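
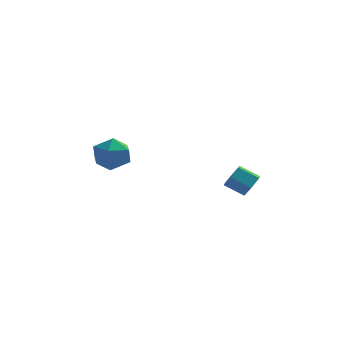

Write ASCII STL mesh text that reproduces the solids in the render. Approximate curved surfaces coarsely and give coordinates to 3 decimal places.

solid 
facet normal 0.857 -0.078 -0.509
outer loop
vertex 2.957 1.372 2.418
vertex 2.627 1.568 1.833
vertex 2.918 2.05 2.249
endloop
endfacet
facet normal 0.512 0.235 0.826
outer loop
vertex 2.957 1.372 2.418
vertex 2.918 2.05 2.249
vertex 2.023 1.455 2.973
endloop
endfacet
facet normal 0.511 0.236 0.826
outer loop
vertex 2.023 1.455 2.973
vertex 2.918 2.05 2.249
vertex 1.983 2.133 2.804
endloop
endfacet
facet normal -0.858 0.076 0.509
outer loop
vertex 2.023 1.455 2.973
vertex 1.983 2.133 2.804
vertex 1.693 1.652 2.387
endloop
endfacet
facet normal 0.857 -0.078 -0.510
outer loop
vertex 2.918 2.05 2.249
vertex 2.627 1.568 1.833
vertex 2.588 2.247 1.664
endloop
endfacet
facet normal 0.207 0.957 0.205
outer loop
vertex 2.918 2.05 2.249
vertex 2.588 2.247 1.664
vertex 1.983 2.133 2.804
endloop
endfacet
facet normal 0.207 0.957 0.205
outer loop
vertex 1.983 2.133 2.804
vertex 2.588 2.247 1.664
vertex 1.653 2.33 2.219
endloop
endfacet
facet normal -0.857 0.076 0.509
outer loop
vertex 1.983 2.133 2.804
vertex 1.653 2.33 2.219
vertex 1.693 1.652 2.387
endloop
endfacet
facet normal 0.857 -0.077 -0.509
outer loop
vertex 2.588 2.247 1.664
vertex 2.627 1.568 1.833
vertex 2.297 1.765 1.247
endloop
endfacet
facet normal -0.305 0.722 -0.621
outer loop
vertex 2.588 2.247 1.664
vertex 2.297 1.765 1.247
vertex 1.653 2.33 2.219
endloop
endfacet
facet normal -0.305 0.721 -0.622
outer loop
vertex 1.653 2.33 2.219
vertex 2.297 1.765 1.247
vertex 1.363 1.848 1.802
endloop
endfacet
facet normal -0.857 0.076 0.509
outer loop
vertex 1.653 2.33 2.219
vertex 1.363 1.848 1.802
vertex 1.693 1.652 2.387
endloop
endfacet
facet normal 0.858 -0.076 -0.509
outer loop
vertex 2.297 1.765 1.247
vertex 2.627 1.568 1.833
vertex 2.337 1.087 1.416
endloop
endfacet
facet normal -0.512 -0.236 -0.826
outer loop
vertex 2.297 1.765 1.247
vertex 2.337 1.087 1.416
vertex 1.363 1.848 1.802
endloop
endfacet
facet normal -0.511 -0.235 -0.826
outer loop
vertex 1.363 1.848 1.802
vertex 2.337 1.087 1.416
vertex 1.402 1.17 1.971
endloop
endfacet
facet normal -0.857 0.078 0.509
outer loop
vertex 1.363 1.848 1.802
vertex 1.402 1.17 1.971
vertex 1.693 1.652 2.387
endloop
endfacet
facet normal 0.857 -0.076 -0.509
outer loop
vertex 2.337 1.087 1.416
vertex 2.627 1.568 1.833
vertex 2.667 0.89 2.001
endloop
endfacet
facet normal -0.207 -0.957 -0.205
outer loop
vertex 2.337 1.087 1.416
vertex 2.667 0.89 2.001
vertex 1.402 1.17 1.971
endloop
endfacet
facet normal -0.207 -0.957 -0.205
outer loop
vertex 1.402 1.17 1.971
vertex 2.667 0.89 2.001
vertex 1.732 0.973 2.556
endloop
endfacet
facet normal -0.857 0.078 0.510
outer loop
vertex 1.402 1.17 1.971
vertex 1.732 0.973 2.556
vertex 1.693 1.652 2.387
endloop
endfacet
facet normal 0.857 -0.076 -0.509
outer loop
vertex 2.667 0.89 2.001
vertex 2.627 1.568 1.833
vertex 2.957 1.372 2.418
endloop
endfacet
facet normal 0.305 -0.721 0.622
outer loop
vertex 2.667 0.89 2.001
vertex 2.957 1.372 2.418
vertex 1.732 0.973 2.556
endloop
endfacet
facet normal 0.305 -0.722 0.621
outer loop
vertex 1.732 0.973 2.556
vertex 2.957 1.372 2.418
vertex 2.023 1.455 2.973
endloop
endfacet
facet normal -0.857 0.077 0.509
outer loop
vertex 1.732 0.973 2.556
vertex 2.023 1.455 2.973
vertex 1.693 1.652 2.387
endloop
endfacet
facet normal -0.548 0.802 -0.239
outer loop
vertex -3.724 2.327 2.907
vertex -4.576 1.777 3.016
vertex -4.188 2.28 3.814
endloop
endfacet
facet normal 0.059 0.995 0.082
outer loop
vertex -3.724 2.327 2.907
vertex -4.188 2.28 3.814
vertex -3.171 2.224 3.758
endloop
endfacet
facet normal 0.603 0.738 -0.303
outer loop
vertex -3.724 2.327 2.907
vertex -3.171 2.224 3.758
vertex -2.93 1.686 2.926
endloop
endfacet
facet normal 0.332 0.386 -0.861
outer loop
vertex -3.724 2.327 2.907
vertex -2.93 1.686 2.926
vertex -3.798 1.41 2.467
endloop
endfacet
facet normal -0.379 0.425 -0.822
outer loop
vertex -3.724 2.327 2.907
vertex -3.798 1.41 2.467
vertex -4.576 1.777 3.016
endloop
endfacet
facet normal 0.078 0.685 0.725
outer loop
vertex -3.171 2.224 3.758
vertex -4.188 2.28 3.814
vertex -3.682 1.61 4.393
endloop
endfacet
facet normal -0.905 0.372 0.205
outer loop
vertex -4.188 2.28 3.814
vertex -4.576 1.777 3.016
vertex -4.55 1.334 3.934
endloop
endfacet
facet normal -0.632 -0.237 -0.738
outer loop
vertex -4.576 1.777 3.016
vertex -3.798 1.41 2.467
vertex -4.309 0.796 3.102
endloop
endfacet
facet normal 0.519 -0.300 -0.801
outer loop
vertex -3.798 1.41 2.467
vertex -2.93 1.686 2.926
vertex -3.292 0.74 3.046
endloop
endfacet
facet normal 0.957 0.270 0.103
outer loop
vertex -2.93 1.686 2.926
vertex -3.171 2.224 3.758
vertex -2.904 1.243 3.844
endloop
endfacet
facet normal -0.332 -0.386 0.861
outer loop
vertex -3.756 0.693 3.953
vertex -3.682 1.61 4.393
vertex -4.55 1.334 3.934
endloop
endfacet
facet normal -0.603 -0.738 0.303
outer loop
vertex -3.756 0.693 3.953
vertex -4.55 1.334 3.934
vertex -4.309 0.796 3.102
endloop
endfacet
facet normal -0.059 -0.995 -0.082
outer loop
vertex -3.756 0.693 3.953
vertex -4.309 0.796 3.102
vertex -3.292 0.74 3.046
endloop
endfacet
facet normal 0.548 -0.802 0.239
outer loop
vertex -3.756 0.693 3.953
vertex -3.292 0.74 3.046
vertex -2.904 1.243 3.844
endloop
endfacet
facet normal 0.379 -0.425 0.822
outer loop
vertex -3.756 0.693 3.953
vertex -2.904 1.243 3.844
vertex -3.682 1.61 4.393
endloop
endfacet
facet normal -0.519 0.300 0.801
outer loop
vertex -4.55 1.334 3.934
vertex -3.682 1.61 4.393
vertex -4.188 2.28 3.814
endloop
endfacet
facet normal -0.957 -0.270 -0.103
outer loop
vertex -4.309 0.796 3.102
vertex -4.55 1.334 3.934
vertex -4.576 1.777 3.016
endloop
endfacet
facet normal -0.078 -0.685 -0.725
outer loop
vertex -3.292 0.74 3.046
vertex -4.309 0.796 3.102
vertex -3.798 1.41 2.467
endloop
endfacet
facet normal 0.905 -0.372 -0.205
outer loop
vertex -2.904 1.243 3.844
vertex -3.292 0.74 3.046
vertex -2.93 1.686 2.926
endloop
endfacet
facet normal 0.632 0.237 0.738
outer loop
vertex -3.682 1.61 4.393
vertex -2.904 1.243 3.844
vertex -3.171 2.224 3.758
endloop
endfacet

endsolid


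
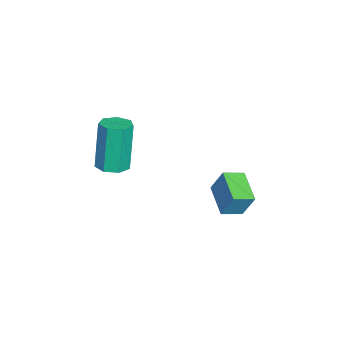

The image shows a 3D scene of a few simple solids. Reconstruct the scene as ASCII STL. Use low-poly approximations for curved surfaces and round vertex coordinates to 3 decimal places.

solid 
facet normal 0.192 -0.033 -0.981
outer loop
vertex -2.268 -2.997 1.145
vertex -2.812 -3.375 1.051
vertex -2.76 -2.708 1.039
endloop
endfacet
facet normal 0.494 0.867 0.068
outer loop
vertex -2.268 -2.997 1.145
vertex -2.76 -2.708 1.039
vertex -2.683 -2.926 3.263
endloop
endfacet
facet normal 0.494 0.867 0.068
outer loop
vertex -2.683 -2.926 3.263
vertex -2.76 -2.708 1.039
vertex -3.176 -2.637 3.157
endloop
endfacet
facet normal -0.192 0.033 0.981
outer loop
vertex -2.683 -2.926 3.263
vertex -3.176 -2.637 3.157
vertex -3.228 -3.305 3.169
endloop
endfacet
facet normal 0.194 -0.033 -0.981
outer loop
vertex -2.76 -2.708 1.039
vertex -2.812 -3.375 1.051
vertex -3.292 -2.921 0.941
endloop
endfacet
facet normal -0.354 0.930 -0.101
outer loop
vertex -2.76 -2.708 1.039
vertex -3.292 -2.921 0.941
vertex -3.176 -2.637 3.157
endloop
endfacet
facet normal -0.354 0.930 -0.101
outer loop
vertex -3.176 -2.637 3.157
vertex -3.292 -2.921 0.941
vertex -3.708 -2.85 3.06
endloop
endfacet
facet normal -0.192 0.033 0.981
outer loop
vertex -3.176 -2.637 3.157
vertex -3.708 -2.85 3.06
vertex -3.228 -3.305 3.169
endloop
endfacet
facet normal 0.192 -0.034 -0.981
outer loop
vertex -3.292 -2.921 0.941
vertex -2.812 -3.375 1.051
vertex -3.463 -3.477 0.927
endloop
endfacet
facet normal -0.936 0.293 -0.194
outer loop
vertex -3.292 -2.921 0.941
vertex -3.463 -3.477 0.927
vertex -3.708 -2.85 3.06
endloop
endfacet
facet normal -0.937 0.292 -0.193
outer loop
vertex -3.708 -2.85 3.06
vertex -3.463 -3.477 0.927
vertex -3.878 -3.406 3.045
endloop
endfacet
facet normal -0.192 0.032 0.981
outer loop
vertex -3.708 -2.85 3.06
vertex -3.878 -3.406 3.045
vertex -3.228 -3.305 3.169
endloop
endfacet
facet normal 0.192 -0.032 -0.981
outer loop
vertex -3.463 -3.477 0.927
vertex -2.812 -3.375 1.051
vertex -3.144 -3.956 1.005
endloop
endfacet
facet normal -0.813 -0.565 -0.140
outer loop
vertex -3.463 -3.477 0.927
vertex -3.144 -3.956 1.005
vertex -3.878 -3.406 3.045
endloop
endfacet
facet normal -0.813 -0.565 -0.140
outer loop
vertex -3.878 -3.406 3.045
vertex -3.144 -3.956 1.005
vertex -3.559 -3.885 3.124
endloop
endfacet
facet normal -0.192 0.034 0.981
outer loop
vertex -3.878 -3.406 3.045
vertex -3.559 -3.885 3.124
vertex -3.228 -3.305 3.169
endloop
endfacet
facet normal 0.192 -0.032 -0.981
outer loop
vertex -3.144 -3.956 1.005
vertex -2.812 -3.375 1.051
vertex -2.575 -3.998 1.118
endloop
endfacet
facet normal -0.077 -0.997 0.018
outer loop
vertex -3.144 -3.956 1.005
vertex -2.575 -3.998 1.118
vertex -3.559 -3.885 3.124
endloop
endfacet
facet normal -0.077 -0.997 0.018
outer loop
vertex -3.559 -3.885 3.124
vertex -2.575 -3.998 1.118
vertex -2.99 -3.927 3.237
endloop
endfacet
facet normal -0.192 0.034 0.981
outer loop
vertex -3.559 -3.885 3.124
vertex -2.99 -3.927 3.237
vertex -3.228 -3.305 3.169
endloop
endfacet
facet normal 0.192 -0.033 -0.981
outer loop
vertex -2.575 -3.998 1.118
vertex -2.812 -3.375 1.051
vertex -2.185 -3.571 1.18
endloop
endfacet
facet normal 0.717 -0.678 0.163
outer loop
vertex -2.575 -3.998 1.118
vertex -2.185 -3.571 1.18
vertex -2.99 -3.927 3.237
endloop
endfacet
facet normal 0.716 -0.679 0.163
outer loop
vertex -2.99 -3.927 3.237
vertex -2.185 -3.571 1.18
vertex -2.6 -3.501 3.299
endloop
endfacet
facet normal -0.193 0.034 0.981
outer loop
vertex -2.99 -3.927 3.237
vertex -2.6 -3.501 3.299
vertex -3.228 -3.305 3.169
endloop
endfacet
facet normal 0.192 -0.032 -0.981
outer loop
vertex -2.185 -3.571 1.18
vertex -2.812 -3.375 1.051
vertex -2.268 -2.997 1.145
endloop
endfacet
facet normal 0.971 0.152 0.185
outer loop
vertex -2.185 -3.571 1.18
vertex -2.268 -2.997 1.145
vertex -2.6 -3.501 3.299
endloop
endfacet
facet normal 0.971 0.152 0.185
outer loop
vertex -2.6 -3.501 3.299
vertex -2.268 -2.997 1.145
vertex -2.683 -2.926 3.263
endloop
endfacet
facet normal -0.193 0.034 0.981
outer loop
vertex -2.6 -3.501 3.299
vertex -2.683 -2.926 3.263
vertex -3.228 -3.305 3.169
endloop
endfacet
facet normal -0.845 -0.420 0.332
outer loop
vertex -2.419 0.844 1.597
vertex -2.876 1.564 1.345
vertex -2.595 0.364 0.544
endloop
endfacet
facet normal 0.514 -0.810 0.283
outer loop
vertex -1.404 0.956 0.075
vertex -2.419 0.844 1.597
vertex -2.595 0.364 0.544
endloop
endfacet
facet normal -0.845 -0.419 0.332
outer loop
vertex -2.595 0.364 0.544
vertex -2.876 1.564 1.345
vertex -3.052 1.085 0.292
endloop
endfacet
facet normal -0.151 -0.410 -0.900
outer loop
vertex -3.052 1.085 0.292
vertex -1.404 0.956 0.075
vertex -2.595 0.364 0.544
endloop
endfacet
facet normal 0.150 0.410 0.900
outer loop
vertex -2.419 0.844 1.597
vertex -1.685 2.156 0.876
vertex -2.876 1.564 1.345
endloop
endfacet
facet normal 0.513 -0.810 0.283
outer loop
vertex -1.228 1.435 1.128
vertex -2.419 0.844 1.597
vertex -1.404 0.956 0.075
endloop
endfacet
facet normal 0.151 0.410 0.900
outer loop
vertex -1.228 1.435 1.128
vertex -1.685 2.156 0.876
vertex -2.419 0.844 1.597
endloop
endfacet
facet normal -0.514 0.810 -0.283
outer loop
vertex -2.876 1.564 1.345
vertex -1.685 2.156 0.876
vertex -3.052 1.085 0.292
endloop
endfacet
facet normal -0.151 -0.410 -0.899
outer loop
vertex -1.861 1.676 -0.177
vertex -1.404 0.956 0.075
vertex -3.052 1.085 0.292
endloop
endfacet
facet normal -0.514 0.810 -0.283
outer loop
vertex -3.052 1.085 0.292
vertex -1.685 2.156 0.876
vertex -1.861 1.676 -0.177
endloop
endfacet
facet normal 0.845 0.420 -0.332
outer loop
vertex -1.861 1.676 -0.177
vertex -1.228 1.435 1.128
vertex -1.404 0.956 0.075
endloop
endfacet
facet normal 0.845 0.419 -0.332
outer loop
vertex -1.685 2.156 0.876
vertex -1.228 1.435 1.128
vertex -1.861 1.676 -0.177
endloop
endfacet

endsolid


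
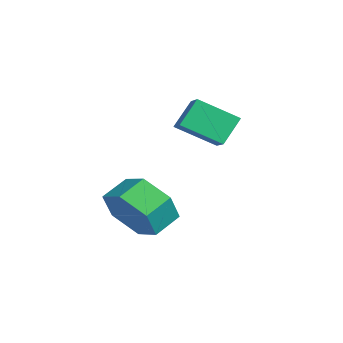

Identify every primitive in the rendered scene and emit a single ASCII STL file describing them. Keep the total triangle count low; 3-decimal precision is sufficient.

solid 
facet normal -0.899 0.051 -0.434
outer loop
vertex -4.597 -0.526 0.72
vertex -4.147 0.731 -0.066
vertex -4.215 -1.208 -0.151
endloop
endfacet
facet normal -0.290 -0.811 0.508
outer loop
vertex -3.433 -1.251 0.226
vertex -4.597 -0.526 0.72
vertex -4.215 -1.208 -0.151
endloop
endfacet
facet normal -0.899 0.051 -0.434
outer loop
vertex -4.215 -1.208 -0.151
vertex -4.147 0.731 -0.066
vertex -3.765 0.05 -0.937
endloop
endfacet
facet normal 0.327 -0.582 -0.745
outer loop
vertex -3.765 0.05 -0.937
vertex -3.433 -1.251 0.226
vertex -4.215 -1.208 -0.151
endloop
endfacet
facet normal -0.327 0.582 0.744
outer loop
vertex -4.597 -0.526 0.72
vertex -3.365 0.688 0.311
vertex -4.147 0.731 -0.066
endloop
endfacet
facet normal -0.290 -0.811 0.507
outer loop
vertex -3.815 -0.57 1.097
vertex -4.597 -0.526 0.72
vertex -3.433 -1.251 0.226
endloop
endfacet
facet normal -0.326 0.582 0.745
outer loop
vertex -3.815 -0.57 1.097
vertex -3.365 0.688 0.311
vertex -4.597 -0.526 0.72
endloop
endfacet
facet normal 0.289 0.812 -0.508
outer loop
vertex -4.147 0.731 -0.066
vertex -3.365 0.688 0.311
vertex -3.765 0.05 -0.937
endloop
endfacet
facet normal 0.326 -0.582 -0.745
outer loop
vertex -2.983 0.006 -0.56
vertex -3.433 -1.251 0.226
vertex -3.765 0.05 -0.937
endloop
endfacet
facet normal 0.290 0.811 -0.508
outer loop
vertex -3.765 0.05 -0.937
vertex -3.365 0.688 0.311
vertex -2.983 0.006 -0.56
endloop
endfacet
facet normal 0.899 -0.051 0.434
outer loop
vertex -2.983 0.006 -0.56
vertex -3.815 -0.57 1.097
vertex -3.433 -1.251 0.226
endloop
endfacet
facet normal 0.899 -0.051 0.434
outer loop
vertex -3.365 0.688 0.311
vertex -3.815 -0.57 1.097
vertex -2.983 0.006 -0.56
endloop
endfacet
facet normal 0.391 -0.811 -0.435
outer loop
vertex 0.039 -3.026 -2.619
vertex -0.61 -3.643 -2.052
vertex -0.916 -3.282 -3.0
endloop
endfacet
facet normal 0.186 0.533 -0.825
outer loop
vertex 0.039 -3.026 -2.619
vertex -0.916 -3.282 -3.0
vertex -0.361 -2.199 -2.175
endloop
endfacet
facet normal 0.187 0.533 -0.825
outer loop
vertex -0.361 -2.199 -2.175
vertex -0.916 -3.282 -3.0
vertex -1.316 -2.456 -2.557
endloop
endfacet
facet normal -0.392 0.811 0.435
outer loop
vertex -0.361 -2.199 -2.175
vertex -1.316 -2.456 -2.557
vertex -1.01 -2.817 -1.608
endloop
endfacet
facet normal 0.392 -0.810 -0.435
outer loop
vertex -0.916 -3.282 -3.0
vertex -0.61 -3.643 -2.052
vertex -1.565 -3.9 -2.434
endloop
endfacet
facet normal -0.686 0.057 -0.725
outer loop
vertex -0.916 -3.282 -3.0
vertex -1.565 -3.9 -2.434
vertex -1.316 -2.456 -2.557
endloop
endfacet
facet normal -0.687 0.057 -0.725
outer loop
vertex -1.316 -2.456 -2.557
vertex -1.565 -3.9 -2.434
vertex -1.965 -3.073 -1.99
endloop
endfacet
facet normal -0.391 0.811 0.435
outer loop
vertex -1.316 -2.456 -2.557
vertex -1.965 -3.073 -1.99
vertex -1.01 -2.817 -1.608
endloop
endfacet
facet normal 0.392 -0.811 -0.435
outer loop
vertex -1.565 -3.9 -2.434
vertex -0.61 -3.643 -2.052
vertex -1.259 -4.261 -1.485
endloop
endfacet
facet normal -0.873 -0.476 0.100
outer loop
vertex -1.565 -3.9 -2.434
vertex -1.259 -4.261 -1.485
vertex -1.965 -3.073 -1.99
endloop
endfacet
facet normal -0.873 -0.476 0.100
outer loop
vertex -1.965 -3.073 -1.99
vertex -1.259 -4.261 -1.485
vertex -1.659 -3.434 -1.041
endloop
endfacet
facet normal -0.391 0.811 0.435
outer loop
vertex -1.965 -3.073 -1.99
vertex -1.659 -3.434 -1.041
vertex -1.01 -2.817 -1.608
endloop
endfacet
facet normal 0.392 -0.811 -0.435
outer loop
vertex -1.259 -4.261 -1.485
vertex -0.61 -3.643 -2.052
vertex -0.304 -4.004 -1.103
endloop
endfacet
facet normal -0.187 -0.533 0.825
outer loop
vertex -1.259 -4.261 -1.485
vertex -0.304 -4.004 -1.103
vertex -1.659 -3.434 -1.041
endloop
endfacet
facet normal -0.186 -0.533 0.825
outer loop
vertex -1.659 -3.434 -1.041
vertex -0.304 -4.004 -1.103
vertex -0.704 -3.178 -0.66
endloop
endfacet
facet normal -0.391 0.811 0.435
outer loop
vertex -1.659 -3.434 -1.041
vertex -0.704 -3.178 -0.66
vertex -1.01 -2.817 -1.608
endloop
endfacet
facet normal 0.391 -0.811 -0.435
outer loop
vertex -0.304 -4.004 -1.103
vertex -0.61 -3.643 -2.052
vertex 0.345 -3.387 -1.67
endloop
endfacet
facet normal 0.687 -0.056 0.725
outer loop
vertex -0.304 -4.004 -1.103
vertex 0.345 -3.387 -1.67
vertex -0.704 -3.178 -0.66
endloop
endfacet
facet normal 0.687 -0.057 0.725
outer loop
vertex -0.704 -3.178 -0.66
vertex 0.345 -3.387 -1.67
vertex -0.055 -2.56 -1.226
endloop
endfacet
facet normal -0.392 0.810 0.435
outer loop
vertex -0.704 -3.178 -0.66
vertex -0.055 -2.56 -1.226
vertex -1.01 -2.817 -1.608
endloop
endfacet
facet normal 0.391 -0.811 -0.435
outer loop
vertex 0.345 -3.387 -1.67
vertex -0.61 -3.643 -2.052
vertex 0.039 -3.026 -2.619
endloop
endfacet
facet normal 0.873 0.476 -0.100
outer loop
vertex 0.345 -3.387 -1.67
vertex 0.039 -3.026 -2.619
vertex -0.055 -2.56 -1.226
endloop
endfacet
facet normal 0.873 0.476 -0.100
outer loop
vertex -0.055 -2.56 -1.226
vertex 0.039 -3.026 -2.619
vertex -0.361 -2.199 -2.175
endloop
endfacet
facet normal -0.392 0.811 0.435
outer loop
vertex -0.055 -2.56 -1.226
vertex -0.361 -2.199 -2.175
vertex -1.01 -2.817 -1.608
endloop
endfacet

endsolid


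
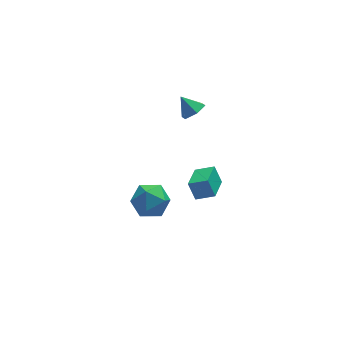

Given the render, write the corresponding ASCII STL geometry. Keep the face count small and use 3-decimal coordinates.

solid 
facet normal 0.461 -0.511 -0.725
outer loop
vertex 0.662 3.142 2.682
vertex 0.031 3.288 2.178
vertex 0.661 3.812 2.209
endloop
endfacet
facet normal 0.535 0.488 0.690
outer loop
vertex 0.662 3.142 2.682
vertex 0.661 3.812 2.209
vertex -0.531 3.912 3.062
endloop
endfacet
facet normal 0.462 -0.512 -0.724
outer loop
vertex 0.661 3.812 2.209
vertex 0.031 3.288 2.178
vertex 0.031 3.957 1.705
endloop
endfacet
facet normal 0.151 0.984 0.095
outer loop
vertex 0.661 3.812 2.209
vertex 0.031 3.957 1.705
vertex -0.531 3.912 3.062
endloop
endfacet
facet normal 0.462 -0.512 -0.724
outer loop
vertex 0.031 3.957 1.705
vertex 0.031 3.288 2.178
vertex -0.599 3.433 1.674
endloop
endfacet
facet normal -0.616 0.754 -0.230
outer loop
vertex 0.031 3.957 1.705
vertex -0.599 3.433 1.674
vertex -0.531 3.912 3.062
endloop
endfacet
facet normal 0.462 -0.512 -0.725
outer loop
vertex -0.599 3.433 1.674
vertex 0.031 3.288 2.178
vertex -0.598 2.764 2.147
endloop
endfacet
facet normal -0.999 0.027 0.040
outer loop
vertex -0.599 3.433 1.674
vertex -0.598 2.764 2.147
vertex -0.531 3.912 3.062
endloop
endfacet
facet normal 0.462 -0.511 -0.725
outer loop
vertex -0.598 2.764 2.147
vertex 0.031 3.288 2.178
vertex 0.032 2.618 2.651
endloop
endfacet
facet normal -0.615 -0.469 0.633
outer loop
vertex -0.598 2.764 2.147
vertex 0.032 2.618 2.651
vertex -0.531 3.912 3.062
endloop
endfacet
facet normal 0.461 -0.511 -0.725
outer loop
vertex 0.032 2.618 2.651
vertex 0.031 3.288 2.178
vertex 0.662 3.142 2.682
endloop
endfacet
facet normal 0.151 -0.239 0.959
outer loop
vertex 0.032 2.618 2.651
vertex 0.662 3.142 2.682
vertex -0.531 3.912 3.062
endloop
endfacet
facet normal -0.695 -0.402 0.597
outer loop
vertex -4.801 -1.2 -0.05
vertex -4.193 -2.22 -0.029
vertex -3.977 -1.383 0.786
endloop
endfacet
facet normal -0.645 0.302 0.702
outer loop
vertex -4.801 -1.2 -0.05
vertex -3.977 -1.383 0.786
vertex -4.059 -0.323 0.255
endloop
endfacet
facet normal -0.774 0.628 0.080
outer loop
vertex -4.801 -1.2 -0.05
vertex -4.059 -0.323 0.255
vertex -4.325 -0.506 -0.889
endloop
endfacet
facet normal -0.904 0.125 -0.409
outer loop
vertex -4.801 -1.2 -0.05
vertex -4.325 -0.506 -0.889
vertex -4.408 -1.678 -1.064
endloop
endfacet
facet normal -0.855 -0.511 -0.090
outer loop
vertex -4.801 -1.2 -0.05
vertex -4.408 -1.678 -1.064
vertex -4.193 -2.22 -0.029
endloop
endfacet
facet normal 0.027 0.449 0.893
outer loop
vertex -4.059 -0.323 0.255
vertex -3.977 -1.383 0.786
vertex -2.992 -0.802 0.464
endloop
endfacet
facet normal -0.054 -0.689 0.722
outer loop
vertex -3.977 -1.383 0.786
vertex -4.193 -2.22 -0.029
vertex -3.075 -1.974 0.289
endloop
endfacet
facet normal -0.313 -0.867 -0.389
outer loop
vertex -4.193 -2.22 -0.029
vertex -4.408 -1.678 -1.064
vertex -3.341 -2.157 -0.855
endloop
endfacet
facet normal -0.392 0.163 -0.905
outer loop
vertex -4.408 -1.678 -1.064
vertex -4.325 -0.506 -0.889
vertex -3.423 -1.097 -1.386
endloop
endfacet
facet normal -0.183 0.977 -0.114
outer loop
vertex -4.325 -0.506 -0.889
vertex -4.059 -0.323 0.255
vertex -3.207 -0.26 -0.571
endloop
endfacet
facet normal 0.904 -0.125 0.409
outer loop
vertex -2.599 -1.28 -0.55
vertex -2.992 -0.802 0.464
vertex -3.075 -1.974 0.289
endloop
endfacet
facet normal 0.774 -0.628 -0.080
outer loop
vertex -2.599 -1.28 -0.55
vertex -3.075 -1.974 0.289
vertex -3.341 -2.157 -0.855
endloop
endfacet
facet normal 0.645 -0.302 -0.702
outer loop
vertex -2.599 -1.28 -0.55
vertex -3.341 -2.157 -0.855
vertex -3.423 -1.097 -1.386
endloop
endfacet
facet normal 0.695 0.402 -0.597
outer loop
vertex -2.599 -1.28 -0.55
vertex -3.423 -1.097 -1.386
vertex -3.207 -0.26 -0.571
endloop
endfacet
facet normal 0.855 0.511 0.090
outer loop
vertex -2.599 -1.28 -0.55
vertex -3.207 -0.26 -0.571
vertex -2.992 -0.802 0.464
endloop
endfacet
facet normal 0.392 -0.163 0.905
outer loop
vertex -3.075 -1.974 0.289
vertex -2.992 -0.802 0.464
vertex -3.977 -1.383 0.786
endloop
endfacet
facet normal 0.183 -0.977 0.114
outer loop
vertex -3.341 -2.157 -0.855
vertex -3.075 -1.974 0.289
vertex -4.193 -2.22 -0.029
endloop
endfacet
facet normal -0.027 -0.449 -0.893
outer loop
vertex -3.423 -1.097 -1.386
vertex -3.341 -2.157 -0.855
vertex -4.408 -1.678 -1.064
endloop
endfacet
facet normal 0.054 0.689 -0.722
outer loop
vertex -3.207 -0.26 -0.571
vertex -3.423 -1.097 -1.386
vertex -4.325 -0.506 -0.889
endloop
endfacet
facet normal 0.313 0.867 0.389
outer loop
vertex -2.992 -0.802 0.464
vertex -3.207 -0.26 -0.571
vertex -4.059 -0.323 0.255
endloop
endfacet
facet normal -0.484 -0.835 0.263
outer loop
vertex -1.54 -4.564 4.529
vertex -2.475 -4.163 4.083
vertex -1.274 -5.025 3.555
endloop
endfacet
facet normal 0.842 -0.361 0.401
outer loop
vertex -0.505 -3.697 3.137
vertex -1.54 -4.564 4.529
vertex -1.274 -5.025 3.555
endloop
endfacet
facet normal -0.484 -0.835 0.263
outer loop
vertex -1.274 -5.025 3.555
vertex -2.475 -4.163 4.083
vertex -2.208 -4.624 3.109
endloop
endfacet
facet normal 0.241 -0.415 -0.877
outer loop
vertex -2.208 -4.624 3.109
vertex -0.505 -3.697 3.137
vertex -1.274 -5.025 3.555
endloop
endfacet
facet normal -0.240 0.415 0.877
outer loop
vertex -1.54 -4.564 4.529
vertex -1.706 -2.835 3.665
vertex -2.475 -4.163 4.083
endloop
endfacet
facet normal 0.842 -0.361 0.401
outer loop
vertex -0.772 -3.236 4.111
vertex -1.54 -4.564 4.529
vertex -0.505 -3.697 3.137
endloop
endfacet
facet normal -0.241 0.415 0.877
outer loop
vertex -0.772 -3.236 4.111
vertex -1.706 -2.835 3.665
vertex -1.54 -4.564 4.529
endloop
endfacet
facet normal -0.842 0.361 -0.402
outer loop
vertex -2.475 -4.163 4.083
vertex -1.706 -2.835 3.665
vertex -2.208 -4.624 3.109
endloop
endfacet
facet normal 0.240 -0.415 -0.877
outer loop
vertex -1.44 -3.296 2.691
vertex -0.505 -3.697 3.137
vertex -2.208 -4.624 3.109
endloop
endfacet
facet normal -0.842 0.361 -0.401
outer loop
vertex -2.208 -4.624 3.109
vertex -1.706 -2.835 3.665
vertex -1.44 -3.296 2.691
endloop
endfacet
facet normal 0.483 0.835 -0.263
outer loop
vertex -1.44 -3.296 2.691
vertex -0.772 -3.236 4.111
vertex -0.505 -3.697 3.137
endloop
endfacet
facet normal 0.484 0.835 -0.263
outer loop
vertex -1.706 -2.835 3.665
vertex -0.772 -3.236 4.111
vertex -1.44 -3.296 2.691
endloop
endfacet

endsolid


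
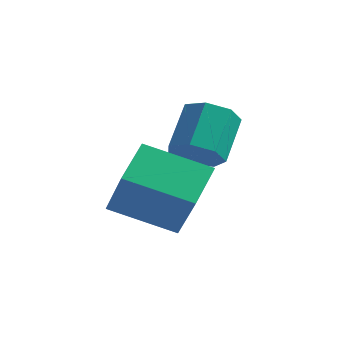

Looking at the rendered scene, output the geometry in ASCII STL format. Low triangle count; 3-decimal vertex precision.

solid 
facet normal 0.119 -0.712 -0.692
outer loop
vertex -2.631 1.356 -1.917
vertex -3.126 1.169 -1.81
vertex -2.978 1.544 -2.17
endloop
endfacet
facet normal 0.662 0.577 -0.479
outer loop
vertex -2.631 1.356 -1.917
vertex -2.978 1.544 -2.17
vertex -2.759 2.118 -1.177
endloop
endfacet
facet normal 0.660 0.578 -0.480
outer loop
vertex -2.759 2.118 -1.177
vertex -2.978 1.544 -2.17
vertex -3.106 2.305 -1.429
endloop
endfacet
facet normal -0.119 0.712 0.692
outer loop
vertex -2.759 2.118 -1.177
vertex -3.106 2.305 -1.429
vertex -3.254 1.931 -1.07
endloop
endfacet
facet normal 0.120 -0.712 -0.692
outer loop
vertex -2.978 1.544 -2.17
vertex -3.126 1.169 -1.81
vertex -3.436 1.449 -2.152
endloop
endfacet
facet normal -0.168 0.673 -0.720
outer loop
vertex -2.978 1.544 -2.17
vertex -3.436 1.449 -2.152
vertex -3.106 2.305 -1.429
endloop
endfacet
facet normal -0.165 0.673 -0.721
outer loop
vertex -3.106 2.305 -1.429
vertex -3.436 1.449 -2.152
vertex -3.564 2.211 -1.412
endloop
endfacet
facet normal -0.120 0.712 0.692
outer loop
vertex -3.106 2.305 -1.429
vertex -3.564 2.211 -1.412
vertex -3.254 1.931 -1.07
endloop
endfacet
facet normal 0.120 -0.712 -0.692
outer loop
vertex -3.436 1.449 -2.152
vertex -3.126 1.169 -1.81
vertex -3.661 1.144 -1.877
endloop
endfacet
facet normal -0.869 0.262 -0.420
outer loop
vertex -3.436 1.449 -2.152
vertex -3.661 1.144 -1.877
vertex -3.564 2.211 -1.412
endloop
endfacet
facet normal -0.869 0.262 -0.419
outer loop
vertex -3.564 2.211 -1.412
vertex -3.661 1.144 -1.877
vertex -3.789 1.906 -1.136
endloop
endfacet
facet normal -0.119 0.713 0.691
outer loop
vertex -3.564 2.211 -1.412
vertex -3.789 1.906 -1.136
vertex -3.254 1.931 -1.07
endloop
endfacet
facet normal 0.120 -0.713 -0.691
outer loop
vertex -3.661 1.144 -1.877
vertex -3.126 1.169 -1.81
vertex -3.483 0.858 -1.551
endloop
endfacet
facet normal -0.917 -0.346 0.197
outer loop
vertex -3.661 1.144 -1.877
vertex -3.483 0.858 -1.551
vertex -3.789 1.906 -1.136
endloop
endfacet
facet normal -0.917 -0.346 0.197
outer loop
vertex -3.789 1.906 -1.136
vertex -3.483 0.858 -1.551
vertex -3.611 1.619 -0.811
endloop
endfacet
facet normal -0.119 0.711 0.693
outer loop
vertex -3.789 1.906 -1.136
vertex -3.611 1.619 -0.811
vertex -3.254 1.931 -1.07
endloop
endfacet
facet normal 0.118 -0.712 -0.692
outer loop
vertex -3.483 0.858 -1.551
vertex -3.126 1.169 -1.81
vertex -3.036 0.806 -1.421
endloop
endfacet
facet normal -0.274 -0.694 0.666
outer loop
vertex -3.483 0.858 -1.551
vertex -3.036 0.806 -1.421
vertex -3.611 1.619 -0.811
endloop
endfacet
facet normal -0.273 -0.693 0.667
outer loop
vertex -3.611 1.619 -0.811
vertex -3.036 0.806 -1.421
vertex -3.164 1.568 -0.681
endloop
endfacet
facet normal -0.120 0.712 0.692
outer loop
vertex -3.611 1.619 -0.811
vertex -3.164 1.568 -0.681
vertex -3.254 1.931 -1.07
endloop
endfacet
facet normal 0.119 -0.712 -0.692
outer loop
vertex -3.036 0.806 -1.421
vertex -3.126 1.169 -1.81
vertex -2.657 1.028 -1.584
endloop
endfacet
facet normal 0.576 -0.518 0.633
outer loop
vertex -3.036 0.806 -1.421
vertex -2.657 1.028 -1.584
vertex -3.164 1.568 -0.681
endloop
endfacet
facet normal 0.574 -0.520 0.633
outer loop
vertex -3.164 1.568 -0.681
vertex -2.657 1.028 -1.584
vertex -2.785 1.789 -0.843
endloop
endfacet
facet normal -0.119 0.712 0.692
outer loop
vertex -3.164 1.568 -0.681
vertex -2.785 1.789 -0.843
vertex -3.254 1.931 -1.07
endloop
endfacet
facet normal 0.119 -0.712 -0.692
outer loop
vertex -2.657 1.028 -1.584
vertex -3.126 1.169 -1.81
vertex -2.631 1.356 -1.917
endloop
endfacet
facet normal 0.991 0.047 0.123
outer loop
vertex -2.657 1.028 -1.584
vertex -2.631 1.356 -1.917
vertex -2.785 1.789 -0.843
endloop
endfacet
facet normal 0.991 0.047 0.123
outer loop
vertex -2.785 1.789 -0.843
vertex -2.631 1.356 -1.917
vertex -2.759 2.118 -1.177
endloop
endfacet
facet normal -0.119 0.712 0.692
outer loop
vertex -2.785 1.789 -0.843
vertex -2.759 2.118 -1.177
vertex -3.254 1.931 -1.07
endloop
endfacet
facet normal -0.493 0.385 -0.780
outer loop
vertex -4.173 -0.07 -2.869
vertex -4.301 0.784 -2.366
vertex -3.02 0.396 -3.368
endloop
endfacet
facet normal 0.128 -0.855 -0.503
outer loop
vertex -2.379 -0.104 -2.354
vertex -4.173 -0.07 -2.869
vertex -3.02 0.396 -3.368
endloop
endfacet
facet normal -0.493 0.385 -0.780
outer loop
vertex -3.02 0.396 -3.368
vertex -4.301 0.784 -2.366
vertex -3.148 1.251 -2.865
endloop
endfacet
facet normal 0.860 0.348 -0.372
outer loop
vertex -3.148 1.251 -2.865
vertex -2.379 -0.104 -2.354
vertex -3.02 0.396 -3.368
endloop
endfacet
facet normal -0.860 -0.348 0.372
outer loop
vertex -4.173 -0.07 -2.869
vertex -3.66 0.284 -1.352
vertex -4.301 0.784 -2.366
endloop
endfacet
facet normal 0.128 -0.855 -0.503
outer loop
vertex -3.532 -0.571 -1.855
vertex -4.173 -0.07 -2.869
vertex -2.379 -0.104 -2.354
endloop
endfacet
facet normal -0.861 -0.348 0.372
outer loop
vertex -3.532 -0.571 -1.855
vertex -3.66 0.284 -1.352
vertex -4.173 -0.07 -2.869
endloop
endfacet
facet normal -0.129 0.855 0.503
outer loop
vertex -4.301 0.784 -2.366
vertex -3.66 0.284 -1.352
vertex -3.148 1.251 -2.865
endloop
endfacet
facet normal 0.861 0.348 -0.372
outer loop
vertex -2.507 0.75 -1.851
vertex -2.379 -0.104 -2.354
vertex -3.148 1.251 -2.865
endloop
endfacet
facet normal -0.128 0.855 0.503
outer loop
vertex -3.148 1.251 -2.865
vertex -3.66 0.284 -1.352
vertex -2.507 0.75 -1.851
endloop
endfacet
facet normal 0.494 -0.385 0.780
outer loop
vertex -2.507 0.75 -1.851
vertex -3.532 -0.571 -1.855
vertex -2.379 -0.104 -2.354
endloop
endfacet
facet normal 0.493 -0.385 0.780
outer loop
vertex -3.66 0.284 -1.352
vertex -3.532 -0.571 -1.855
vertex -2.507 0.75 -1.851
endloop
endfacet

endsolid


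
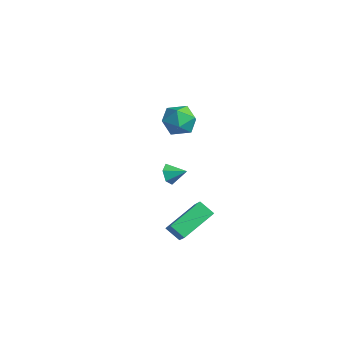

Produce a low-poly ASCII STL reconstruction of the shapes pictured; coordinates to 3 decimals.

solid 
facet normal -0.727 -0.558 -0.400
outer loop
vertex 0.081 2.015 -2.759
vertex -0.271 2.075 -2.204
vertex -0.342 2.516 -2.69
endloop
endfacet
facet normal 0.569 0.563 -0.599
outer loop
vertex 0.081 2.015 -2.759
vertex -0.342 2.516 -2.69
vertex 0.471 2.645 -1.796
endloop
endfacet
facet normal -0.727 -0.558 -0.400
outer loop
vertex -0.342 2.516 -2.69
vertex -0.271 2.075 -2.204
vertex -0.694 2.576 -2.135
endloop
endfacet
facet normal -0.023 0.992 -0.122
outer loop
vertex -0.342 2.516 -2.69
vertex -0.694 2.576 -2.135
vertex 0.471 2.645 -1.796
endloop
endfacet
facet normal -0.727 -0.558 -0.400
outer loop
vertex -0.694 2.576 -2.135
vertex -0.271 2.075 -2.204
vertex -0.623 2.135 -1.649
endloop
endfacet
facet normal -0.237 0.702 0.672
outer loop
vertex -0.694 2.576 -2.135
vertex -0.623 2.135 -1.649
vertex 0.471 2.645 -1.796
endloop
endfacet
facet normal -0.726 -0.559 -0.400
outer loop
vertex -0.623 2.135 -1.649
vertex -0.271 2.075 -2.204
vertex -0.199 1.634 -1.718
endloop
endfacet
facet normal 0.141 -0.017 0.990
outer loop
vertex -0.623 2.135 -1.649
vertex -0.199 1.634 -1.718
vertex 0.471 2.645 -1.796
endloop
endfacet
facet normal -0.726 -0.559 -0.400
outer loop
vertex -0.199 1.634 -1.718
vertex -0.271 2.075 -2.204
vertex 0.153 1.574 -2.273
endloop
endfacet
facet normal 0.733 -0.446 0.513
outer loop
vertex -0.199 1.634 -1.718
vertex 0.153 1.574 -2.273
vertex 0.471 2.645 -1.796
endloop
endfacet
facet normal -0.726 -0.559 -0.400
outer loop
vertex 0.153 1.574 -2.273
vertex -0.271 2.075 -2.204
vertex 0.081 2.015 -2.759
endloop
endfacet
facet normal 0.947 -0.156 -0.282
outer loop
vertex 0.153 1.574 -2.273
vertex 0.081 2.015 -2.759
vertex 0.471 2.645 -1.796
endloop
endfacet
facet normal -0.762 0.439 0.477
outer loop
vertex 0.759 1.924 2.91
vertex 0.773 1.208 3.591
vertex 1.32 2.021 3.717
endloop
endfacet
facet normal -0.360 0.922 0.139
outer loop
vertex 0.759 1.924 2.91
vertex 1.32 2.021 3.717
vertex 1.673 2.292 2.835
endloop
endfacet
facet normal -0.350 0.755 -0.555
outer loop
vertex 0.759 1.924 2.91
vertex 1.673 2.292 2.835
vertex 1.344 1.646 2.163
endloop
endfacet
facet normal -0.745 0.168 -0.646
outer loop
vertex 0.759 1.924 2.91
vertex 1.344 1.646 2.163
vertex 0.788 0.976 2.63
endloop
endfacet
facet normal -1.000 -0.028 -0.009
outer loop
vertex 0.759 1.924 2.91
vertex 0.788 0.976 2.63
vertex 0.773 1.208 3.591
endloop
endfacet
facet normal 0.305 0.869 0.389
outer loop
vertex 1.673 2.292 2.835
vertex 1.32 2.021 3.717
vertex 2.252 1.804 3.47
endloop
endfacet
facet normal -0.344 0.086 0.935
outer loop
vertex 1.32 2.021 3.717
vertex 0.773 1.208 3.591
vertex 1.696 1.134 3.937
endloop
endfacet
facet normal -0.728 -0.669 0.150
outer loop
vertex 0.773 1.208 3.591
vertex 0.788 0.976 2.63
vertex 1.367 0.488 3.265
endloop
endfacet
facet normal -0.316 -0.352 -0.881
outer loop
vertex 0.788 0.976 2.63
vertex 1.344 1.646 2.163
vertex 1.72 0.759 2.383
endloop
endfacet
facet normal 0.323 0.598 -0.733
outer loop
vertex 1.344 1.646 2.163
vertex 1.673 2.292 2.835
vertex 2.267 1.572 2.509
endloop
endfacet
facet normal 0.745 -0.168 0.646
outer loop
vertex 2.281 0.856 3.19
vertex 2.252 1.804 3.47
vertex 1.696 1.134 3.937
endloop
endfacet
facet normal 0.350 -0.755 0.555
outer loop
vertex 2.281 0.856 3.19
vertex 1.696 1.134 3.937
vertex 1.367 0.488 3.265
endloop
endfacet
facet normal 0.360 -0.922 -0.139
outer loop
vertex 2.281 0.856 3.19
vertex 1.367 0.488 3.265
vertex 1.72 0.759 2.383
endloop
endfacet
facet normal 0.762 -0.439 -0.477
outer loop
vertex 2.281 0.856 3.19
vertex 1.72 0.759 2.383
vertex 2.267 1.572 2.509
endloop
endfacet
facet normal 1.000 0.028 0.009
outer loop
vertex 2.281 0.856 3.19
vertex 2.267 1.572 2.509
vertex 2.252 1.804 3.47
endloop
endfacet
facet normal 0.316 0.352 0.881
outer loop
vertex 1.696 1.134 3.937
vertex 2.252 1.804 3.47
vertex 1.32 2.021 3.717
endloop
endfacet
facet normal -0.323 -0.598 0.733
outer loop
vertex 1.367 0.488 3.265
vertex 1.696 1.134 3.937
vertex 0.773 1.208 3.591
endloop
endfacet
facet normal -0.305 -0.869 -0.389
outer loop
vertex 1.72 0.759 2.383
vertex 1.367 0.488 3.265
vertex 0.788 0.976 2.63
endloop
endfacet
facet normal 0.344 -0.086 -0.935
outer loop
vertex 2.267 1.572 2.509
vertex 1.72 0.759 2.383
vertex 1.344 1.646 2.163
endloop
endfacet
facet normal 0.728 0.669 -0.150
outer loop
vertex 2.252 1.804 3.47
vertex 2.267 1.572 2.509
vertex 1.673 2.292 2.835
endloop
endfacet
facet normal -0.727 -0.332 0.602
outer loop
vertex 3.329 -0.434 -2.807
vertex 3.157 1.462 -1.969
vertex 2.517 -0.144 -3.628
endloop
endfacet
facet normal 0.082 -0.911 -0.403
outer loop
vertex 3.223 0.178 -4.211
vertex 3.329 -0.434 -2.807
vertex 2.517 -0.144 -3.628
endloop
endfacet
facet normal -0.727 -0.332 0.601
outer loop
vertex 2.517 -0.144 -3.628
vertex 3.157 1.462 -1.969
vertex 2.346 1.752 -2.789
endloop
endfacet
facet normal -0.681 0.244 -0.690
outer loop
vertex 2.346 1.752 -2.789
vertex 3.223 0.178 -4.211
vertex 2.517 -0.144 -3.628
endloop
endfacet
facet normal 0.681 -0.243 0.690
outer loop
vertex 3.329 -0.434 -2.807
vertex 3.863 1.784 -2.552
vertex 3.157 1.462 -1.969
endloop
endfacet
facet normal 0.082 -0.911 -0.403
outer loop
vertex 4.034 -0.112 -3.391
vertex 3.329 -0.434 -2.807
vertex 3.223 0.178 -4.211
endloop
endfacet
facet normal 0.682 -0.244 0.689
outer loop
vertex 4.034 -0.112 -3.391
vertex 3.863 1.784 -2.552
vertex 3.329 -0.434 -2.807
endloop
endfacet
facet normal -0.082 0.911 0.404
outer loop
vertex 3.157 1.462 -1.969
vertex 3.863 1.784 -2.552
vertex 2.346 1.752 -2.789
endloop
endfacet
facet normal -0.682 0.243 -0.690
outer loop
vertex 3.051 2.074 -3.373
vertex 3.223 0.178 -4.211
vertex 2.346 1.752 -2.789
endloop
endfacet
facet normal -0.082 0.911 0.403
outer loop
vertex 2.346 1.752 -2.789
vertex 3.863 1.784 -2.552
vertex 3.051 2.074 -3.373
endloop
endfacet
facet normal 0.727 0.332 -0.601
outer loop
vertex 3.051 2.074 -3.373
vertex 4.034 -0.112 -3.391
vertex 3.223 0.178 -4.211
endloop
endfacet
facet normal 0.727 0.332 -0.602
outer loop
vertex 3.863 1.784 -2.552
vertex 4.034 -0.112 -3.391
vertex 3.051 2.074 -3.373
endloop
endfacet

endsolid


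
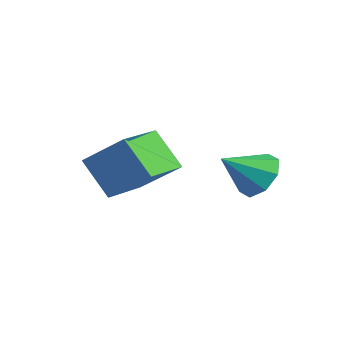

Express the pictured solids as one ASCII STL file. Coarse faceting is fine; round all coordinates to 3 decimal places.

solid 
facet normal 0.031 0.816 -0.578
outer loop
vertex 4.628 1.466 -0.26
vertex 3.901 1.292 -0.544
vertex 4.18 1.718 0.072
endloop
endfacet
facet normal 0.580 -0.041 0.814
outer loop
vertex 4.628 1.466 -0.26
vertex 4.18 1.718 0.072
vertex 3.859 0.208 0.224
endloop
endfacet
facet normal 0.033 0.815 -0.578
outer loop
vertex 4.18 1.718 0.072
vertex 3.901 1.292 -0.544
vertex 3.569 1.722 0.043
endloop
endfacet
facet normal -0.046 0.110 0.993
outer loop
vertex 4.18 1.718 0.072
vertex 3.569 1.722 0.043
vertex 3.859 0.208 0.224
endloop
endfacet
facet normal 0.031 0.815 -0.579
outer loop
vertex 3.569 1.722 0.043
vertex 3.901 1.292 -0.544
vertex 3.152 1.473 -0.33
endloop
endfacet
facet normal -0.655 -0.035 0.755
outer loop
vertex 3.569 1.722 0.043
vertex 3.152 1.473 -0.33
vertex 3.859 0.208 0.224
endloop
endfacet
facet normal 0.032 0.816 -0.577
outer loop
vertex 3.152 1.473 -0.33
vertex 3.901 1.292 -0.544
vertex 3.174 1.119 -0.829
endloop
endfacet
facet normal -0.888 -0.392 0.239
outer loop
vertex 3.152 1.473 -0.33
vertex 3.174 1.119 -0.829
vertex 3.859 0.208 0.224
endloop
endfacet
facet normal 0.032 0.816 -0.578
outer loop
vertex 3.174 1.119 -0.829
vertex 3.901 1.292 -0.544
vertex 3.622 0.866 -1.161
endloop
endfacet
facet normal -0.611 -0.751 -0.252
outer loop
vertex 3.174 1.119 -0.829
vertex 3.622 0.866 -1.161
vertex 3.859 0.208 0.224
endloop
endfacet
facet normal 0.031 0.816 -0.577
outer loop
vertex 3.622 0.866 -1.161
vertex 3.901 1.292 -0.544
vertex 4.234 0.863 -1.132
endloop
endfacet
facet normal 0.016 -0.902 -0.431
outer loop
vertex 3.622 0.866 -1.161
vertex 4.234 0.863 -1.132
vertex 3.859 0.208 0.224
endloop
endfacet
facet normal 0.032 0.816 -0.577
outer loop
vertex 4.234 0.863 -1.132
vertex 3.901 1.292 -0.544
vertex 4.651 1.111 -0.758
endloop
endfacet
facet normal 0.624 -0.757 -0.193
outer loop
vertex 4.234 0.863 -1.132
vertex 4.651 1.111 -0.758
vertex 3.859 0.208 0.224
endloop
endfacet
facet normal 0.031 0.815 -0.579
outer loop
vertex 4.651 1.111 -0.758
vertex 3.901 1.292 -0.544
vertex 4.628 1.466 -0.26
endloop
endfacet
facet normal 0.857 -0.399 0.324
outer loop
vertex 4.651 1.111 -0.758
vertex 4.628 1.466 -0.26
vertex 3.859 0.208 0.224
endloop
endfacet
facet normal -0.587 -0.522 -0.619
outer loop
vertex 1.44 -2.672 -0.255
vertex 0.506 -1.377 -0.462
vertex 2.253 -2.263 -1.371
endloop
endfacet
facet normal 0.580 -0.804 0.128
outer loop
vertex 3.174 -1.443 -0.398
vertex 1.44 -2.672 -0.255
vertex 2.253 -2.263 -1.371
endloop
endfacet
facet normal -0.587 -0.521 -0.620
outer loop
vertex 2.253 -2.263 -1.371
vertex 0.506 -1.377 -0.462
vertex 1.319 -0.967 -1.577
endloop
endfacet
facet normal 0.565 0.284 -0.774
outer loop
vertex 1.319 -0.967 -1.577
vertex 3.174 -1.443 -0.398
vertex 2.253 -2.263 -1.371
endloop
endfacet
facet normal -0.565 -0.284 0.774
outer loop
vertex 1.44 -2.672 -0.255
vertex 1.427 -0.557 0.511
vertex 0.506 -1.377 -0.462
endloop
endfacet
facet normal 0.581 -0.804 0.128
outer loop
vertex 2.361 -1.853 0.717
vertex 1.44 -2.672 -0.255
vertex 3.174 -1.443 -0.398
endloop
endfacet
facet normal -0.565 -0.284 0.775
outer loop
vertex 2.361 -1.853 0.717
vertex 1.427 -0.557 0.511
vertex 1.44 -2.672 -0.255
endloop
endfacet
facet normal -0.581 0.804 -0.128
outer loop
vertex 0.506 -1.377 -0.462
vertex 1.427 -0.557 0.511
vertex 1.319 -0.967 -1.577
endloop
endfacet
facet normal 0.565 0.284 -0.775
outer loop
vertex 2.24 -0.148 -0.605
vertex 3.174 -1.443 -0.398
vertex 1.319 -0.967 -1.577
endloop
endfacet
facet normal -0.580 0.804 -0.128
outer loop
vertex 1.319 -0.967 -1.577
vertex 1.427 -0.557 0.511
vertex 2.24 -0.148 -0.605
endloop
endfacet
facet normal 0.586 0.522 0.619
outer loop
vertex 2.24 -0.148 -0.605
vertex 2.361 -1.853 0.717
vertex 3.174 -1.443 -0.398
endloop
endfacet
facet normal 0.587 0.522 0.619
outer loop
vertex 1.427 -0.557 0.511
vertex 2.361 -1.853 0.717
vertex 2.24 -0.148 -0.605
endloop
endfacet

endsolid


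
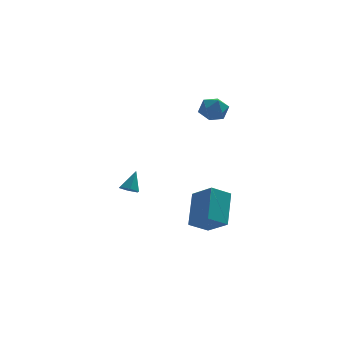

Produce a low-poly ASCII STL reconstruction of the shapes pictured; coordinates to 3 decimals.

solid 
facet normal -0.365 -0.396 0.842
outer loop
vertex 0.724 3.229 2.325
vertex 0.792 2.469 1.997
vertex 1.425 2.795 2.425
endloop
endfacet
facet normal -0.011 0.208 0.978
outer loop
vertex 0.724 3.229 2.325
vertex 1.425 2.795 2.425
vertex 1.46 3.607 2.253
endloop
endfacet
facet normal -0.317 0.732 0.603
outer loop
vertex 0.724 3.229 2.325
vertex 1.46 3.607 2.253
vertex 0.849 3.783 1.718
endloop
endfacet
facet normal -0.860 0.452 0.236
outer loop
vertex 0.724 3.229 2.325
vertex 0.849 3.783 1.718
vertex 0.436 3.08 1.56
endloop
endfacet
facet normal -0.891 -0.245 0.383
outer loop
vertex 0.724 3.229 2.325
vertex 0.436 3.08 1.56
vertex 0.792 2.469 1.997
endloop
endfacet
facet normal 0.658 0.129 0.742
outer loop
vertex 1.46 3.607 2.253
vertex 1.425 2.795 2.425
vertex 1.984 3.08 1.88
endloop
endfacet
facet normal 0.084 -0.849 0.522
outer loop
vertex 1.425 2.795 2.425
vertex 0.792 2.469 1.997
vertex 1.571 2.377 1.722
endloop
endfacet
facet normal -0.765 -0.604 -0.221
outer loop
vertex 0.792 2.469 1.997
vertex 0.436 3.08 1.56
vertex 0.96 2.553 1.187
endloop
endfacet
facet normal -0.716 0.524 -0.461
outer loop
vertex 0.436 3.08 1.56
vertex 0.849 3.783 1.718
vertex 0.995 3.365 1.015
endloop
endfacet
facet normal 0.163 0.977 0.135
outer loop
vertex 0.849 3.783 1.718
vertex 1.46 3.607 2.253
vertex 1.628 3.691 1.443
endloop
endfacet
facet normal 0.860 -0.452 -0.236
outer loop
vertex 1.696 2.931 1.115
vertex 1.984 3.08 1.88
vertex 1.571 2.377 1.722
endloop
endfacet
facet normal 0.317 -0.732 -0.603
outer loop
vertex 1.696 2.931 1.115
vertex 1.571 2.377 1.722
vertex 0.96 2.553 1.187
endloop
endfacet
facet normal 0.011 -0.208 -0.978
outer loop
vertex 1.696 2.931 1.115
vertex 0.96 2.553 1.187
vertex 0.995 3.365 1.015
endloop
endfacet
facet normal 0.365 0.396 -0.842
outer loop
vertex 1.696 2.931 1.115
vertex 0.995 3.365 1.015
vertex 1.628 3.691 1.443
endloop
endfacet
facet normal 0.891 0.245 -0.383
outer loop
vertex 1.696 2.931 1.115
vertex 1.628 3.691 1.443
vertex 1.984 3.08 1.88
endloop
endfacet
facet normal 0.716 -0.524 0.461
outer loop
vertex 1.571 2.377 1.722
vertex 1.984 3.08 1.88
vertex 1.425 2.795 2.425
endloop
endfacet
facet normal -0.163 -0.977 -0.135
outer loop
vertex 0.96 2.553 1.187
vertex 1.571 2.377 1.722
vertex 0.792 2.469 1.997
endloop
endfacet
facet normal -0.658 -0.129 -0.742
outer loop
vertex 0.995 3.365 1.015
vertex 0.96 2.553 1.187
vertex 0.436 3.08 1.56
endloop
endfacet
facet normal -0.084 0.849 -0.522
outer loop
vertex 1.628 3.691 1.443
vertex 0.995 3.365 1.015
vertex 0.849 3.783 1.718
endloop
endfacet
facet normal 0.765 0.604 0.221
outer loop
vertex 1.984 3.08 1.88
vertex 1.628 3.691 1.443
vertex 1.46 3.607 2.253
endloop
endfacet
facet normal -0.813 -0.311 0.492
outer loop
vertex 0.633 -2.413 -1.36
vertex -0.201 -1.479 -2.149
vertex 0.341 -3.848 -2.751
endloop
endfacet
facet normal 0.563 -0.631 0.533
outer loop
vertex 1.301 -3.481 -3.331
vertex 0.633 -2.413 -1.36
vertex 0.341 -3.848 -2.751
endloop
endfacet
facet normal -0.813 -0.311 0.492
outer loop
vertex 0.341 -3.848 -2.751
vertex -0.201 -1.479 -2.149
vertex -0.493 -2.914 -3.54
endloop
endfacet
facet normal -0.144 -0.711 -0.689
outer loop
vertex -0.493 -2.914 -3.54
vertex 1.301 -3.481 -3.331
vertex 0.341 -3.848 -2.751
endloop
endfacet
facet normal 0.144 0.711 0.689
outer loop
vertex 0.633 -2.413 -1.36
vertex 0.759 -1.112 -2.729
vertex -0.201 -1.479 -2.149
endloop
endfacet
facet normal 0.563 -0.631 0.533
outer loop
vertex 1.593 -2.046 -1.94
vertex 0.633 -2.413 -1.36
vertex 1.301 -3.481 -3.331
endloop
endfacet
facet normal 0.144 0.711 0.689
outer loop
vertex 1.593 -2.046 -1.94
vertex 0.759 -1.112 -2.729
vertex 0.633 -2.413 -1.36
endloop
endfacet
facet normal -0.563 0.631 -0.533
outer loop
vertex -0.201 -1.479 -2.149
vertex 0.759 -1.112 -2.729
vertex -0.493 -2.914 -3.54
endloop
endfacet
facet normal -0.144 -0.711 -0.689
outer loop
vertex 0.467 -2.547 -4.12
vertex 1.301 -3.481 -3.331
vertex -0.493 -2.914 -3.54
endloop
endfacet
facet normal -0.563 0.631 -0.533
outer loop
vertex -0.493 -2.914 -3.54
vertex 0.759 -1.112 -2.729
vertex 0.467 -2.547 -4.12
endloop
endfacet
facet normal 0.813 0.311 -0.492
outer loop
vertex 0.467 -2.547 -4.12
vertex 1.593 -2.046 -1.94
vertex 1.301 -3.481 -3.331
endloop
endfacet
facet normal 0.813 0.311 -0.492
outer loop
vertex 0.759 -1.112 -2.729
vertex 1.593 -2.046 -1.94
vertex 0.467 -2.547 -4.12
endloop
endfacet
facet normal -0.315 -0.469 -0.825
outer loop
vertex -2.897 -3.611 -1.052
vertex -3.302 -3.802 -0.789
vertex -3.343 -3.345 -1.033
endloop
endfacet
facet normal 0.492 0.841 -0.227
outer loop
vertex -2.897 -3.611 -1.052
vertex -3.343 -3.345 -1.033
vertex -2.938 -3.258 0.169
endloop
endfacet
facet normal -0.314 -0.469 -0.825
outer loop
vertex -3.343 -3.345 -1.033
vertex -3.302 -3.802 -0.789
vertex -3.749 -3.536 -0.77
endloop
endfacet
facet normal -0.390 0.919 0.065
outer loop
vertex -3.343 -3.345 -1.033
vertex -3.749 -3.536 -0.77
vertex -2.938 -3.258 0.169
endloop
endfacet
facet normal -0.315 -0.470 -0.824
outer loop
vertex -3.749 -3.536 -0.77
vertex -3.302 -3.802 -0.789
vertex -3.708 -3.993 -0.525
endloop
endfacet
facet normal -0.768 0.248 0.590
outer loop
vertex -3.749 -3.536 -0.77
vertex -3.708 -3.993 -0.525
vertex -2.938 -3.258 0.169
endloop
endfacet
facet normal -0.315 -0.470 -0.825
outer loop
vertex -3.708 -3.993 -0.525
vertex -3.302 -3.802 -0.789
vertex -3.262 -4.259 -0.544
endloop
endfacet
facet normal -0.264 -0.501 0.824
outer loop
vertex -3.708 -3.993 -0.525
vertex -3.262 -4.259 -0.544
vertex -2.938 -3.258 0.169
endloop
endfacet
facet normal -0.314 -0.470 -0.825
outer loop
vertex -3.262 -4.259 -0.544
vertex -3.302 -3.802 -0.789
vertex -2.856 -4.068 -0.807
endloop
endfacet
facet normal 0.617 -0.579 0.532
outer loop
vertex -3.262 -4.259 -0.544
vertex -2.856 -4.068 -0.807
vertex -2.938 -3.258 0.169
endloop
endfacet
facet normal -0.314 -0.470 -0.825
outer loop
vertex -2.856 -4.068 -0.807
vertex -3.302 -3.802 -0.789
vertex -2.897 -3.611 -1.052
endloop
endfacet
facet normal 0.996 0.093 0.007
outer loop
vertex -2.856 -4.068 -0.807
vertex -2.897 -3.611 -1.052
vertex -2.938 -3.258 0.169
endloop
endfacet

endsolid


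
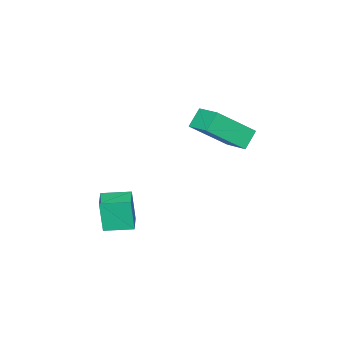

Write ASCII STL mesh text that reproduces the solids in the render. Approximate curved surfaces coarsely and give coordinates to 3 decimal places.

solid 
facet normal -0.750 -0.239 0.617
outer loop
vertex -0.626 1.094 2.756
vertex -0.486 2.394 3.429
vertex -1.962 1.915 1.45
endloop
endfacet
facet normal -0.096 -0.884 -0.458
outer loop
vertex -1.234 2.146 0.851
vertex -0.626 1.094 2.756
vertex -1.962 1.915 1.45
endloop
endfacet
facet normal -0.750 -0.238 0.617
outer loop
vertex -1.962 1.915 1.45
vertex -0.486 2.394 3.429
vertex -1.821 3.214 2.123
endloop
endfacet
facet normal -0.654 0.403 -0.640
outer loop
vertex -1.821 3.214 2.123
vertex -1.234 2.146 0.851
vertex -1.962 1.915 1.45
endloop
endfacet
facet normal 0.654 -0.402 0.640
outer loop
vertex -0.626 1.094 2.756
vertex 0.242 2.625 2.83
vertex -0.486 2.394 3.429
endloop
endfacet
facet normal -0.095 -0.884 -0.458
outer loop
vertex 0.101 1.326 2.157
vertex -0.626 1.094 2.756
vertex -1.234 2.146 0.851
endloop
endfacet
facet normal 0.655 -0.402 0.639
outer loop
vertex 0.101 1.326 2.157
vertex 0.242 2.625 2.83
vertex -0.626 1.094 2.756
endloop
endfacet
facet normal 0.096 0.884 0.457
outer loop
vertex -0.486 2.394 3.429
vertex 0.242 2.625 2.83
vertex -1.821 3.214 2.123
endloop
endfacet
facet normal -0.655 0.402 -0.640
outer loop
vertex -1.094 3.446 1.524
vertex -1.234 2.146 0.851
vertex -1.821 3.214 2.123
endloop
endfacet
facet normal 0.095 0.884 0.458
outer loop
vertex -1.821 3.214 2.123
vertex 0.242 2.625 2.83
vertex -1.094 3.446 1.524
endloop
endfacet
facet normal 0.750 0.239 -0.617
outer loop
vertex -1.094 3.446 1.524
vertex 0.101 1.326 2.157
vertex -1.234 2.146 0.851
endloop
endfacet
facet normal 0.750 0.238 -0.617
outer loop
vertex 0.242 2.625 2.83
vertex 0.101 1.326 2.157
vertex -1.094 3.446 1.524
endloop
endfacet
facet normal -0.777 0.623 0.092
outer loop
vertex 3.166 1.577 -0.15
vertex 3.701 2.228 -0.036
vertex 3.188 1.831 -1.689
endloop
endfacet
facet normal -0.630 -0.765 -0.135
outer loop
vertex 4.159 1.052 -1.804
vertex 3.166 1.577 -0.15
vertex 3.188 1.831 -1.689
endloop
endfacet
facet normal -0.777 0.623 0.091
outer loop
vertex 3.188 1.831 -1.689
vertex 3.701 2.228 -0.036
vertex 3.723 2.481 -1.575
endloop
endfacet
facet normal 0.013 0.162 -0.987
outer loop
vertex 3.723 2.481 -1.575
vertex 4.159 1.052 -1.804
vertex 3.188 1.831 -1.689
endloop
endfacet
facet normal -0.013 -0.162 0.987
outer loop
vertex 3.166 1.577 -0.15
vertex 4.672 1.449 -0.151
vertex 3.701 2.228 -0.036
endloop
endfacet
facet normal -0.629 -0.765 -0.135
outer loop
vertex 4.137 0.799 -0.265
vertex 3.166 1.577 -0.15
vertex 4.159 1.052 -1.804
endloop
endfacet
facet normal -0.013 -0.162 0.987
outer loop
vertex 4.137 0.799 -0.265
vertex 4.672 1.449 -0.151
vertex 3.166 1.577 -0.15
endloop
endfacet
facet normal 0.630 0.765 0.135
outer loop
vertex 3.701 2.228 -0.036
vertex 4.672 1.449 -0.151
vertex 3.723 2.481 -1.575
endloop
endfacet
facet normal 0.013 0.162 -0.987
outer loop
vertex 4.694 1.703 -1.69
vertex 4.159 1.052 -1.804
vertex 3.723 2.481 -1.575
endloop
endfacet
facet normal 0.629 0.765 0.135
outer loop
vertex 3.723 2.481 -1.575
vertex 4.672 1.449 -0.151
vertex 4.694 1.703 -1.69
endloop
endfacet
facet normal 0.777 -0.623 -0.091
outer loop
vertex 4.694 1.703 -1.69
vertex 4.137 0.799 -0.265
vertex 4.159 1.052 -1.804
endloop
endfacet
facet normal 0.777 -0.623 -0.092
outer loop
vertex 4.672 1.449 -0.151
vertex 4.137 0.799 -0.265
vertex 4.694 1.703 -1.69
endloop
endfacet

endsolid


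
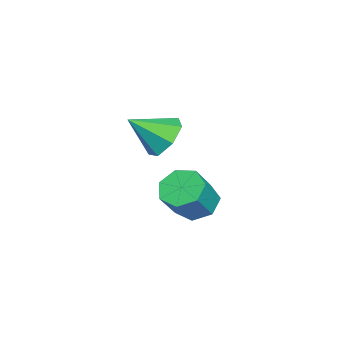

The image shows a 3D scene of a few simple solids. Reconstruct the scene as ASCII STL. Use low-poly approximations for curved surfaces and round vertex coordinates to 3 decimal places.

solid 
facet normal -0.258 0.761 -0.596
outer loop
vertex 0.412 -2.153 2.012
vertex -0.454 -2.609 1.805
vertex -0.249 -1.963 2.541
endloop
endfacet
facet normal 0.645 0.174 0.744
outer loop
vertex 0.412 -2.153 2.012
vertex -0.249 -1.963 2.541
vertex -0.026 -3.871 2.795
endloop
endfacet
facet normal -0.258 0.761 -0.596
outer loop
vertex -0.249 -1.963 2.541
vertex -0.454 -2.609 1.805
vertex -1.064 -2.259 2.516
endloop
endfacet
facet normal -0.075 0.123 0.990
outer loop
vertex -0.249 -1.963 2.541
vertex -1.064 -2.259 2.516
vertex -0.026 -3.871 2.795
endloop
endfacet
facet normal -0.258 0.761 -0.596
outer loop
vertex -1.064 -2.259 2.516
vertex -0.454 -2.609 1.805
vertex -1.42 -2.818 1.956
endloop
endfacet
facet normal -0.646 -0.294 0.704
outer loop
vertex -1.064 -2.259 2.516
vertex -1.42 -2.818 1.956
vertex -0.026 -3.871 2.795
endloop
endfacet
facet normal -0.258 0.760 -0.596
outer loop
vertex -1.42 -2.818 1.956
vertex -0.454 -2.609 1.805
vertex -1.048 -3.22 1.283
endloop
endfacet
facet normal -0.638 -0.763 0.103
outer loop
vertex -1.42 -2.818 1.956
vertex -1.048 -3.22 1.283
vertex -0.026 -3.871 2.795
endloop
endfacet
facet normal -0.258 0.760 -0.596
outer loop
vertex -1.048 -3.22 1.283
vertex -0.454 -2.609 1.805
vertex -0.229 -3.161 1.003
endloop
endfacet
facet normal -0.057 -0.930 -0.362
outer loop
vertex -1.048 -3.22 1.283
vertex -0.229 -3.161 1.003
vertex -0.026 -3.871 2.795
endloop
endfacet
facet normal -0.258 0.761 -0.596
outer loop
vertex -0.229 -3.161 1.003
vertex -0.454 -2.609 1.805
vertex 0.421 -2.687 1.327
endloop
endfacet
facet normal 0.659 -0.671 -0.340
outer loop
vertex -0.229 -3.161 1.003
vertex 0.421 -2.687 1.327
vertex -0.026 -3.871 2.795
endloop
endfacet
facet normal -0.258 0.760 -0.596
outer loop
vertex 0.421 -2.687 1.327
vertex -0.454 -2.609 1.805
vertex 0.412 -2.153 2.012
endloop
endfacet
facet normal 0.972 -0.179 0.152
outer loop
vertex 0.421 -2.687 1.327
vertex 0.412 -2.153 2.012
vertex -0.026 -3.871 2.795
endloop
endfacet
facet normal -0.601 0.218 -0.769
outer loop
vertex -1.89 -1.925 -3.284
vertex -2.635 -1.907 -2.696
vertex -2.059 -1.193 -2.944
endloop
endfacet
facet normal 0.772 0.406 -0.490
outer loop
vertex -1.89 -1.925 -3.284
vertex -2.059 -1.193 -2.944
vertex -0.879 -2.291 -1.993
endloop
endfacet
facet normal 0.772 0.407 -0.488
outer loop
vertex -0.879 -2.291 -1.993
vertex -2.059 -1.193 -2.944
vertex -1.049 -1.56 -1.653
endloop
endfacet
facet normal 0.602 -0.218 0.769
outer loop
vertex -0.879 -2.291 -1.993
vertex -1.049 -1.56 -1.653
vertex -1.625 -2.273 -1.404
endloop
endfacet
facet normal -0.601 0.218 -0.769
outer loop
vertex -2.059 -1.193 -2.944
vertex -2.635 -1.907 -2.696
vertex -2.663 -0.999 -2.417
endloop
endfacet
facet normal 0.320 0.947 0.019
outer loop
vertex -2.059 -1.193 -2.944
vertex -2.663 -0.999 -2.417
vertex -1.049 -1.56 -1.653
endloop
endfacet
facet normal 0.321 0.947 0.017
outer loop
vertex -1.049 -1.56 -1.653
vertex -2.663 -0.999 -2.417
vertex -1.652 -1.365 -1.125
endloop
endfacet
facet normal 0.602 -0.218 0.768
outer loop
vertex -1.049 -1.56 -1.653
vertex -1.652 -1.365 -1.125
vertex -1.625 -2.273 -1.404
endloop
endfacet
facet normal -0.602 0.218 -0.768
outer loop
vertex -2.663 -0.999 -2.417
vertex -2.635 -1.907 -2.696
vertex -3.245 -1.489 -2.1
endloop
endfacet
facet normal -0.373 0.774 0.511
outer loop
vertex -2.663 -0.999 -2.417
vertex -3.245 -1.489 -2.1
vertex -1.652 -1.365 -1.125
endloop
endfacet
facet normal -0.373 0.774 0.511
outer loop
vertex -1.652 -1.365 -1.125
vertex -3.245 -1.489 -2.1
vertex -2.235 -1.855 -0.808
endloop
endfacet
facet normal 0.601 -0.218 0.769
outer loop
vertex -1.652 -1.365 -1.125
vertex -2.235 -1.855 -0.808
vertex -1.625 -2.273 -1.404
endloop
endfacet
facet normal -0.602 0.218 -0.769
outer loop
vertex -3.245 -1.489 -2.1
vertex -2.635 -1.907 -2.696
vertex -3.369 -2.293 -2.231
endloop
endfacet
facet normal -0.785 0.020 0.619
outer loop
vertex -3.245 -1.489 -2.1
vertex -3.369 -2.293 -2.231
vertex -2.235 -1.855 -0.808
endloop
endfacet
facet normal -0.785 0.018 0.620
outer loop
vertex -2.235 -1.855 -0.808
vertex -3.369 -2.293 -2.231
vertex -2.358 -2.659 -0.94
endloop
endfacet
facet normal 0.601 -0.218 0.769
outer loop
vertex -2.235 -1.855 -0.808
vertex -2.358 -2.659 -0.94
vertex -1.625 -2.273 -1.404
endloop
endfacet
facet normal -0.602 0.218 -0.768
outer loop
vertex -3.369 -2.293 -2.231
vertex -2.635 -1.907 -2.696
vertex -2.94 -2.807 -2.713
endloop
endfacet
facet normal -0.606 -0.751 0.262
outer loop
vertex -3.369 -2.293 -2.231
vertex -2.94 -2.807 -2.713
vertex -2.358 -2.659 -0.94
endloop
endfacet
facet normal -0.606 -0.751 0.262
outer loop
vertex -2.358 -2.659 -0.94
vertex -2.94 -2.807 -2.713
vertex -1.929 -3.173 -1.421
endloop
endfacet
facet normal 0.601 -0.218 0.769
outer loop
vertex -2.358 -2.659 -0.94
vertex -1.929 -3.173 -1.421
vertex -1.625 -2.273 -1.404
endloop
endfacet
facet normal -0.601 0.218 -0.769
outer loop
vertex -2.94 -2.807 -2.713
vertex -2.635 -1.907 -2.696
vertex -2.281 -2.643 -3.181
endloop
endfacet
facet normal 0.029 -0.955 -0.294
outer loop
vertex -2.94 -2.807 -2.713
vertex -2.281 -2.643 -3.181
vertex -1.929 -3.173 -1.421
endloop
endfacet
facet normal 0.029 -0.956 -0.294
outer loop
vertex -1.929 -3.173 -1.421
vertex -2.281 -2.643 -3.181
vertex -1.271 -3.009 -1.89
endloop
endfacet
facet normal 0.602 -0.218 0.768
outer loop
vertex -1.929 -3.173 -1.421
vertex -1.271 -3.009 -1.89
vertex -1.625 -2.273 -1.404
endloop
endfacet
facet normal -0.602 0.217 -0.769
outer loop
vertex -2.281 -2.643 -3.181
vertex -2.635 -1.907 -2.696
vertex -1.89 -1.925 -3.284
endloop
endfacet
facet normal 0.643 -0.440 -0.627
outer loop
vertex -2.281 -2.643 -3.181
vertex -1.89 -1.925 -3.284
vertex -1.271 -3.009 -1.89
endloop
endfacet
facet normal 0.642 -0.441 -0.628
outer loop
vertex -1.271 -3.009 -1.89
vertex -1.89 -1.925 -3.284
vertex -0.879 -2.291 -1.993
endloop
endfacet
facet normal 0.602 -0.218 0.769
outer loop
vertex -1.271 -3.009 -1.89
vertex -0.879 -2.291 -1.993
vertex -1.625 -2.273 -1.404
endloop
endfacet

endsolid


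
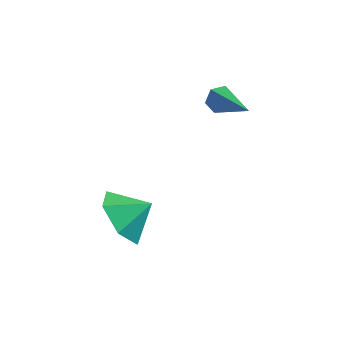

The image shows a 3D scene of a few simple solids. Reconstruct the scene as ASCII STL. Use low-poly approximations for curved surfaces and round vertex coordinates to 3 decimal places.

solid 
facet normal -0.724 -0.395 -0.565
outer loop
vertex -0.275 -2.097 -1.375
vertex -0.705 -2.551 -0.507
vertex -1.009 -1.569 -0.804
endloop
endfacet
facet normal 0.514 0.849 -0.123
outer loop
vertex -0.275 -2.097 -1.375
vertex -1.009 -1.569 -0.804
vertex 0.105 -2.109 0.127
endloop
endfacet
facet normal -0.724 -0.395 -0.566
outer loop
vertex -1.009 -1.569 -0.804
vertex -0.705 -2.551 -0.507
vertex -1.44 -2.023 0.064
endloop
endfacet
facet normal 0.030 0.880 0.475
outer loop
vertex -1.009 -1.569 -0.804
vertex -1.44 -2.023 0.064
vertex 0.105 -2.109 0.127
endloop
endfacet
facet normal -0.724 -0.395 -0.566
outer loop
vertex -1.44 -2.023 0.064
vertex -0.705 -2.551 -0.507
vertex -1.136 -3.005 0.361
endloop
endfacet
facet normal -0.023 0.283 0.959
outer loop
vertex -1.44 -2.023 0.064
vertex -1.136 -3.005 0.361
vertex 0.105 -2.109 0.127
endloop
endfacet
facet normal -0.724 -0.395 -0.566
outer loop
vertex -1.136 -3.005 0.361
vertex -0.705 -2.551 -0.507
vertex -0.401 -3.533 -0.21
endloop
endfacet
facet normal 0.409 -0.345 0.845
outer loop
vertex -1.136 -3.005 0.361
vertex -0.401 -3.533 -0.21
vertex 0.105 -2.109 0.127
endloop
endfacet
facet normal -0.724 -0.395 -0.566
outer loop
vertex -0.401 -3.533 -0.21
vertex -0.705 -2.551 -0.507
vertex 0.03 -3.079 -1.078
endloop
endfacet
facet normal 0.893 -0.376 0.247
outer loop
vertex -0.401 -3.533 -0.21
vertex 0.03 -3.079 -1.078
vertex 0.105 -2.109 0.127
endloop
endfacet
facet normal -0.724 -0.396 -0.565
outer loop
vertex 0.03 -3.079 -1.078
vertex -0.705 -2.551 -0.507
vertex -0.275 -2.097 -1.375
endloop
endfacet
facet normal 0.946 0.222 -0.237
outer loop
vertex 0.03 -3.079 -1.078
vertex -0.275 -2.097 -1.375
vertex 0.105 -2.109 0.127
endloop
endfacet
facet normal -0.723 0.553 -0.414
outer loop
vertex 1.405 0.987 2.565
vertex 1.12 0.938 2.997
vertex 1.451 1.335 2.949
endloop
endfacet
facet normal 0.840 0.348 -0.416
outer loop
vertex 1.405 0.987 2.565
vertex 1.451 1.335 2.949
vertex 2.42 -0.058 3.743
endloop
endfacet
facet normal -0.723 0.552 -0.415
outer loop
vertex 1.451 1.335 2.949
vertex 1.12 0.938 2.997
vertex 1.166 1.286 3.38
endloop
endfacet
facet normal 0.583 0.669 0.462
outer loop
vertex 1.451 1.335 2.949
vertex 1.166 1.286 3.38
vertex 2.42 -0.058 3.743
endloop
endfacet
facet normal -0.723 0.553 -0.415
outer loop
vertex 1.166 1.286 3.38
vertex 1.12 0.938 2.997
vertex 0.834 0.888 3.428
endloop
endfacet
facet normal -0.083 0.187 0.979
outer loop
vertex 1.166 1.286 3.38
vertex 0.834 0.888 3.428
vertex 2.42 -0.058 3.743
endloop
endfacet
facet normal -0.722 0.553 -0.415
outer loop
vertex 0.834 0.888 3.428
vertex 1.12 0.938 2.997
vertex 0.788 0.54 3.044
endloop
endfacet
facet normal -0.490 -0.616 0.617
outer loop
vertex 0.834 0.888 3.428
vertex 0.788 0.54 3.044
vertex 2.42 -0.058 3.743
endloop
endfacet
facet normal -0.722 0.553 -0.415
outer loop
vertex 0.788 0.54 3.044
vertex 1.12 0.938 2.997
vertex 1.074 0.59 2.613
endloop
endfacet
facet normal -0.231 -0.937 -0.262
outer loop
vertex 0.788 0.54 3.044
vertex 1.074 0.59 2.613
vertex 2.42 -0.058 3.743
endloop
endfacet
facet normal -0.723 0.553 -0.414
outer loop
vertex 1.074 0.59 2.613
vertex 1.12 0.938 2.997
vertex 1.405 0.987 2.565
endloop
endfacet
facet normal 0.434 -0.455 -0.778
outer loop
vertex 1.074 0.59 2.613
vertex 1.405 0.987 2.565
vertex 2.42 -0.058 3.743
endloop
endfacet

endsolid


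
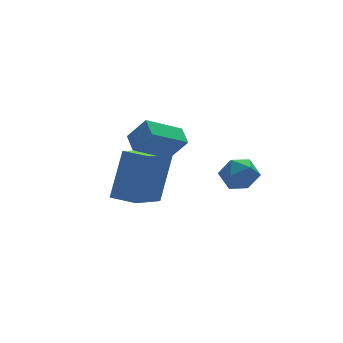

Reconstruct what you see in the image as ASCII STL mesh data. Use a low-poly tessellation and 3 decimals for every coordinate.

solid 
facet normal 0.092 0.639 0.763
outer loop
vertex -0.883 -0.645 0.997
vertex -1.077 -1.202 1.487
vertex -0.339 -1.091 1.305
endloop
endfacet
facet normal 0.535 0.812 0.231
outer loop
vertex -0.883 -0.645 0.997
vertex -0.339 -1.091 1.305
vertex -0.305 -0.902 0.561
endloop
endfacet
facet normal 0.144 0.924 -0.354
outer loop
vertex -0.883 -0.645 0.997
vertex -0.305 -0.902 0.561
vertex -1.021 -0.896 0.285
endloop
endfacet
facet normal -0.541 0.821 -0.184
outer loop
vertex -0.883 -0.645 0.997
vertex -1.021 -0.896 0.285
vertex -1.498 -1.082 0.857
endloop
endfacet
facet normal -0.573 0.645 0.506
outer loop
vertex -0.883 -0.645 0.997
vertex -1.498 -1.082 0.857
vertex -1.077 -1.202 1.487
endloop
endfacet
facet normal 0.962 0.252 0.108
outer loop
vertex -0.305 -0.902 0.561
vertex -0.339 -1.091 1.305
vertex -0.142 -1.618 0.783
endloop
endfacet
facet normal 0.243 -0.028 0.970
outer loop
vertex -0.339 -1.091 1.305
vertex -1.077 -1.202 1.487
vertex -0.619 -1.804 1.355
endloop
endfacet
facet normal -0.833 -0.018 0.553
outer loop
vertex -1.077 -1.202 1.487
vertex -1.498 -1.082 0.857
vertex -1.335 -1.798 1.079
endloop
endfacet
facet normal -0.781 0.267 -0.564
outer loop
vertex -1.498 -1.082 0.857
vertex -1.021 -0.896 0.285
vertex -1.301 -1.609 0.335
endloop
endfacet
facet normal 0.327 0.433 -0.840
outer loop
vertex -1.021 -0.896 0.285
vertex -0.305 -0.902 0.561
vertex -0.563 -1.498 0.153
endloop
endfacet
facet normal 0.541 -0.821 0.184
outer loop
vertex -0.757 -2.055 0.643
vertex -0.142 -1.618 0.783
vertex -0.619 -1.804 1.355
endloop
endfacet
facet normal -0.144 -0.924 0.354
outer loop
vertex -0.757 -2.055 0.643
vertex -0.619 -1.804 1.355
vertex -1.335 -1.798 1.079
endloop
endfacet
facet normal -0.535 -0.812 -0.231
outer loop
vertex -0.757 -2.055 0.643
vertex -1.335 -1.798 1.079
vertex -1.301 -1.609 0.335
endloop
endfacet
facet normal -0.092 -0.639 -0.763
outer loop
vertex -0.757 -2.055 0.643
vertex -1.301 -1.609 0.335
vertex -0.563 -1.498 0.153
endloop
endfacet
facet normal 0.573 -0.645 -0.506
outer loop
vertex -0.757 -2.055 0.643
vertex -0.563 -1.498 0.153
vertex -0.142 -1.618 0.783
endloop
endfacet
facet normal 0.781 -0.267 0.564
outer loop
vertex -0.619 -1.804 1.355
vertex -0.142 -1.618 0.783
vertex -0.339 -1.091 1.305
endloop
endfacet
facet normal -0.327 -0.433 0.840
outer loop
vertex -1.335 -1.798 1.079
vertex -0.619 -1.804 1.355
vertex -1.077 -1.202 1.487
endloop
endfacet
facet normal -0.962 -0.252 -0.108
outer loop
vertex -1.301 -1.609 0.335
vertex -1.335 -1.798 1.079
vertex -1.498 -1.082 0.857
endloop
endfacet
facet normal -0.243 0.028 -0.970
outer loop
vertex -0.563 -1.498 0.153
vertex -1.301 -1.609 0.335
vertex -1.021 -0.896 0.285
endloop
endfacet
facet normal 0.833 0.018 -0.553
outer loop
vertex -0.142 -1.618 0.783
vertex -0.563 -1.498 0.153
vertex -0.305 -0.902 0.561
endloop
endfacet
facet normal -0.649 -0.623 0.437
outer loop
vertex -2.992 1.695 0.537
vertex -3.696 2.446 0.562
vertex -3.699 1.095 -1.37
endloop
endfacet
facet normal 0.684 -0.729 -0.024
outer loop
vertex -2.284 2.454 -2.322
vertex -2.992 1.695 0.537
vertex -3.699 1.095 -1.37
endloop
endfacet
facet normal -0.650 -0.623 0.436
outer loop
vertex -3.699 1.095 -1.37
vertex -3.696 2.446 0.562
vertex -4.403 1.847 -1.345
endloop
endfacet
facet normal -0.334 -0.283 -0.899
outer loop
vertex -4.403 1.847 -1.345
vertex -2.284 2.454 -2.322
vertex -3.699 1.095 -1.37
endloop
endfacet
facet normal 0.334 0.283 0.899
outer loop
vertex -2.992 1.695 0.537
vertex -2.281 3.805 -0.39
vertex -3.696 2.446 0.562
endloop
endfacet
facet normal 0.684 -0.729 -0.024
outer loop
vertex -1.577 3.053 -0.415
vertex -2.992 1.695 0.537
vertex -2.284 2.454 -2.322
endloop
endfacet
facet normal 0.334 0.283 0.899
outer loop
vertex -1.577 3.053 -0.415
vertex -2.281 3.805 -0.39
vertex -2.992 1.695 0.537
endloop
endfacet
facet normal -0.684 0.729 0.024
outer loop
vertex -3.696 2.446 0.562
vertex -2.281 3.805 -0.39
vertex -4.403 1.847 -1.345
endloop
endfacet
facet normal -0.334 -0.283 -0.899
outer loop
vertex -2.988 3.205 -2.297
vertex -2.284 2.454 -2.322
vertex -4.403 1.847 -1.345
endloop
endfacet
facet normal -0.684 0.729 0.024
outer loop
vertex -4.403 1.847 -1.345
vertex -2.281 3.805 -0.39
vertex -2.988 3.205 -2.297
endloop
endfacet
facet normal 0.649 0.623 -0.436
outer loop
vertex -2.988 3.205 -2.297
vertex -1.577 3.053 -0.415
vertex -2.284 2.454 -2.322
endloop
endfacet
facet normal 0.649 0.623 -0.437
outer loop
vertex -2.281 3.805 -0.39
vertex -1.577 3.053 -0.415
vertex -2.988 3.205 -2.297
endloop
endfacet
facet normal -0.498 0.352 -0.792
outer loop
vertex -4.035 0.397 1.726
vertex -3.978 1.148 2.024
vertex -2.635 0.604 0.937
endloop
endfacet
facet normal -0.071 -0.927 -0.369
outer loop
vertex -2.082 0.212 1.816
vertex -4.035 0.397 1.726
vertex -2.635 0.604 0.937
endloop
endfacet
facet normal -0.498 0.352 -0.792
outer loop
vertex -2.635 0.604 0.937
vertex -3.978 1.148 2.024
vertex -2.578 1.355 1.235
endloop
endfacet
facet normal 0.864 0.128 -0.487
outer loop
vertex -2.578 1.355 1.235
vertex -2.082 0.212 1.816
vertex -2.635 0.604 0.937
endloop
endfacet
facet normal -0.864 -0.128 0.487
outer loop
vertex -4.035 0.397 1.726
vertex -3.425 0.756 2.903
vertex -3.978 1.148 2.024
endloop
endfacet
facet normal -0.071 -0.927 -0.369
outer loop
vertex -3.482 0.005 2.605
vertex -4.035 0.397 1.726
vertex -2.082 0.212 1.816
endloop
endfacet
facet normal -0.864 -0.128 0.487
outer loop
vertex -3.482 0.005 2.605
vertex -3.425 0.756 2.903
vertex -4.035 0.397 1.726
endloop
endfacet
facet normal 0.071 0.927 0.369
outer loop
vertex -3.978 1.148 2.024
vertex -3.425 0.756 2.903
vertex -2.578 1.355 1.235
endloop
endfacet
facet normal 0.864 0.128 -0.487
outer loop
vertex -2.025 0.963 2.114
vertex -2.082 0.212 1.816
vertex -2.578 1.355 1.235
endloop
endfacet
facet normal 0.071 0.927 0.369
outer loop
vertex -2.578 1.355 1.235
vertex -3.425 0.756 2.903
vertex -2.025 0.963 2.114
endloop
endfacet
facet normal 0.498 -0.352 0.792
outer loop
vertex -2.025 0.963 2.114
vertex -3.482 0.005 2.605
vertex -2.082 0.212 1.816
endloop
endfacet
facet normal 0.498 -0.352 0.792
outer loop
vertex -3.425 0.756 2.903
vertex -3.482 0.005 2.605
vertex -2.025 0.963 2.114
endloop
endfacet

endsolid
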